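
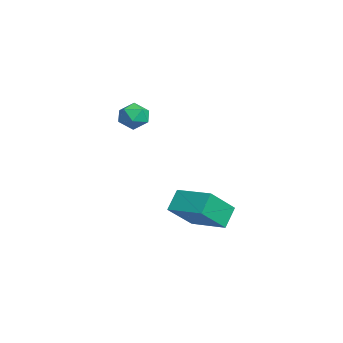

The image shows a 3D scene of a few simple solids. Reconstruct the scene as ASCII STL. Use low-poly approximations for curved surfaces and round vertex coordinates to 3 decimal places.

solid 
facet normal -0.676 0.720 -0.154
outer loop
vertex -3.431 -1.053 2.642
vertex -3.972 -1.418 3.312
vertex -3.332 -0.771 3.529
endloop
endfacet
facet normal -0.018 0.953 -0.301
outer loop
vertex -3.431 -1.053 2.642
vertex -3.332 -0.771 3.529
vertex -2.576 -0.924 3.0
endloop
endfacet
facet normal 0.257 0.532 -0.806
outer loop
vertex -3.431 -1.053 2.642
vertex -2.576 -0.924 3.0
vertex -2.748 -1.665 2.456
endloop
endfacet
facet normal -0.231 0.038 -0.972
outer loop
vertex -3.431 -1.053 2.642
vertex -2.748 -1.665 2.456
vertex -3.611 -1.971 2.649
endloop
endfacet
facet normal -0.808 0.154 -0.569
outer loop
vertex -3.431 -1.053 2.642
vertex -3.611 -1.971 2.649
vertex -3.972 -1.418 3.312
endloop
endfacet
facet normal 0.379 0.880 0.287
outer loop
vertex -2.576 -0.924 3.0
vertex -3.332 -0.771 3.529
vertex -2.589 -1.209 3.891
endloop
endfacet
facet normal -0.686 0.503 0.525
outer loop
vertex -3.332 -0.771 3.529
vertex -3.972 -1.418 3.312
vertex -3.452 -1.515 4.084
endloop
endfacet
facet normal -0.899 -0.413 -0.145
outer loop
vertex -3.972 -1.418 3.312
vertex -3.611 -1.971 2.649
vertex -3.624 -2.256 3.54
endloop
endfacet
facet normal 0.035 -0.601 -0.798
outer loop
vertex -3.611 -1.971 2.649
vertex -2.748 -1.665 2.456
vertex -2.868 -2.409 3.011
endloop
endfacet
facet normal 0.824 0.198 -0.530
outer loop
vertex -2.748 -1.665 2.456
vertex -2.576 -0.924 3.0
vertex -2.228 -1.762 3.228
endloop
endfacet
facet normal 0.231 -0.038 0.972
outer loop
vertex -2.769 -2.127 3.898
vertex -2.589 -1.209 3.891
vertex -3.452 -1.515 4.084
endloop
endfacet
facet normal -0.257 -0.532 0.806
outer loop
vertex -2.769 -2.127 3.898
vertex -3.452 -1.515 4.084
vertex -3.624 -2.256 3.54
endloop
endfacet
facet normal 0.018 -0.953 0.301
outer loop
vertex -2.769 -2.127 3.898
vertex -3.624 -2.256 3.54
vertex -2.868 -2.409 3.011
endloop
endfacet
facet normal 0.676 -0.720 0.154
outer loop
vertex -2.769 -2.127 3.898
vertex -2.868 -2.409 3.011
vertex -2.228 -1.762 3.228
endloop
endfacet
facet normal 0.808 -0.154 0.569
outer loop
vertex -2.769 -2.127 3.898
vertex -2.228 -1.762 3.228
vertex -2.589 -1.209 3.891
endloop
endfacet
facet normal -0.035 0.601 0.798
outer loop
vertex -3.452 -1.515 4.084
vertex -2.589 -1.209 3.891
vertex -3.332 -0.771 3.529
endloop
endfacet
facet normal -0.824 -0.198 0.530
outer loop
vertex -3.624 -2.256 3.54
vertex -3.452 -1.515 4.084
vertex -3.972 -1.418 3.312
endloop
endfacet
facet normal -0.379 -0.880 -0.287
outer loop
vertex -2.868 -2.409 3.011
vertex -3.624 -2.256 3.54
vertex -3.611 -1.971 2.649
endloop
endfacet
facet normal 0.686 -0.503 -0.525
outer loop
vertex -2.228 -1.762 3.228
vertex -2.868 -2.409 3.011
vertex -2.748 -1.665 2.456
endloop
endfacet
facet normal 0.899 0.413 0.145
outer loop
vertex -2.589 -1.209 3.891
vertex -2.228 -1.762 3.228
vertex -2.576 -0.924 3.0
endloop
endfacet
facet normal -0.517 0.434 0.738
outer loop
vertex 2.012 -0.172 -0.0
vertex 3.607 1.205 0.308
vertex 1.129 1.164 -1.404
endloop
endfacet
facet normal -0.748 -0.647 -0.145
outer loop
vertex 1.833 0.575 -2.408
vertex 2.012 -0.172 -0.0
vertex 1.129 1.164 -1.404
endloop
endfacet
facet normal -0.517 0.434 0.738
outer loop
vertex 1.129 1.164 -1.404
vertex 3.607 1.205 0.308
vertex 2.725 2.542 -1.096
endloop
endfacet
facet normal -0.415 0.628 -0.659
outer loop
vertex 2.725 2.542 -1.096
vertex 1.833 0.575 -2.408
vertex 1.129 1.164 -1.404
endloop
endfacet
facet normal 0.415 -0.628 0.659
outer loop
vertex 2.012 -0.172 -0.0
vertex 4.311 0.616 -0.696
vertex 3.607 1.205 0.308
endloop
endfacet
facet normal -0.749 -0.646 -0.145
outer loop
vertex 2.715 -0.762 -1.004
vertex 2.012 -0.172 -0.0
vertex 1.833 0.575 -2.408
endloop
endfacet
facet normal 0.415 -0.627 0.659
outer loop
vertex 2.715 -0.762 -1.004
vertex 4.311 0.616 -0.696
vertex 2.012 -0.172 -0.0
endloop
endfacet
facet normal 0.749 0.647 0.146
outer loop
vertex 3.607 1.205 0.308
vertex 4.311 0.616 -0.696
vertex 2.725 2.542 -1.096
endloop
endfacet
facet normal -0.415 0.628 -0.659
outer loop
vertex 3.428 1.952 -2.1
vertex 1.833 0.575 -2.408
vertex 2.725 2.542 -1.096
endloop
endfacet
facet normal 0.749 0.647 0.144
outer loop
vertex 2.725 2.542 -1.096
vertex 4.311 0.616 -0.696
vertex 3.428 1.952 -2.1
endloop
endfacet
facet normal 0.517 -0.434 -0.738
outer loop
vertex 3.428 1.952 -2.1
vertex 2.715 -0.762 -1.004
vertex 1.833 0.575 -2.408
endloop
endfacet
facet normal 0.517 -0.434 -0.738
outer loop
vertex 4.311 0.616 -0.696
vertex 2.715 -0.762 -1.004
vertex 3.428 1.952 -2.1
endloop
endfacet

endsolid


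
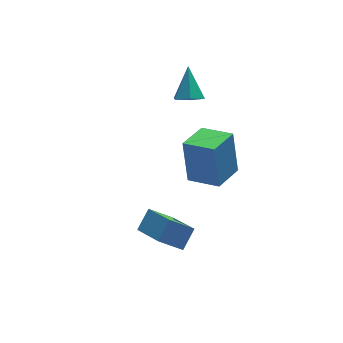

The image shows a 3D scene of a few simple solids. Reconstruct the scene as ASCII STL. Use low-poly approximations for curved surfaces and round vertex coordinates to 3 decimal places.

solid 
facet normal -0.207 -0.597 -0.775
outer loop
vertex 1.938 2.803 1.337
vertex 1.422 3.269 1.116
vertex 2.107 3.343 0.876
endloop
endfacet
facet normal 0.961 -0.072 0.268
outer loop
vertex 1.938 2.803 1.337
vertex 2.107 3.343 0.876
vertex 1.758 4.231 2.364
endloop
endfacet
facet normal -0.207 -0.597 -0.775
outer loop
vertex 2.107 3.343 0.876
vertex 1.422 3.269 1.116
vertex 1.591 3.809 0.655
endloop
endfacet
facet normal 0.705 0.669 -0.234
outer loop
vertex 2.107 3.343 0.876
vertex 1.591 3.809 0.655
vertex 1.758 4.231 2.364
endloop
endfacet
facet normal -0.209 -0.596 -0.775
outer loop
vertex 1.591 3.809 0.655
vertex 1.422 3.269 1.116
vertex 0.906 3.736 0.896
endloop
endfacet
facet normal -0.179 0.959 -0.219
outer loop
vertex 1.591 3.809 0.655
vertex 0.906 3.736 0.896
vertex 1.758 4.231 2.364
endloop
endfacet
facet normal -0.209 -0.596 -0.775
outer loop
vertex 0.906 3.736 0.896
vertex 1.422 3.269 1.116
vertex 0.737 3.196 1.357
endloop
endfacet
facet normal -0.808 0.507 0.298
outer loop
vertex 0.906 3.736 0.896
vertex 0.737 3.196 1.357
vertex 1.758 4.231 2.364
endloop
endfacet
facet normal -0.209 -0.598 -0.774
outer loop
vertex 0.737 3.196 1.357
vertex 1.422 3.269 1.116
vertex 1.253 2.73 1.578
endloop
endfacet
facet normal -0.553 -0.233 0.800
outer loop
vertex 0.737 3.196 1.357
vertex 1.253 2.73 1.578
vertex 1.758 4.231 2.364
endloop
endfacet
facet normal -0.209 -0.598 -0.774
outer loop
vertex 1.253 2.73 1.578
vertex 1.422 3.269 1.116
vertex 1.938 2.803 1.337
endloop
endfacet
facet normal 0.332 -0.523 0.785
outer loop
vertex 1.253 2.73 1.578
vertex 1.938 2.803 1.337
vertex 1.758 4.231 2.364
endloop
endfacet
facet normal -0.635 -0.442 -0.634
outer loop
vertex -0.869 -1.674 -3.841
vertex -1.874 -1.43 -3.005
vertex -1.17 -0.041 -4.679
endloop
endfacet
facet normal 0.756 -0.183 -0.628
outer loop
vertex -0.466 0.45 -3.975
vertex -0.869 -1.674 -3.841
vertex -1.17 -0.041 -4.679
endloop
endfacet
facet normal -0.635 -0.442 -0.634
outer loop
vertex -1.17 -0.041 -4.679
vertex -1.874 -1.43 -3.005
vertex -2.175 0.203 -3.843
endloop
endfacet
facet normal -0.162 0.878 -0.451
outer loop
vertex -2.175 0.203 -3.843
vertex -0.466 0.45 -3.975
vertex -1.17 -0.041 -4.679
endloop
endfacet
facet normal 0.162 -0.878 0.451
outer loop
vertex -0.869 -1.674 -3.841
vertex -1.17 -0.939 -2.301
vertex -1.874 -1.43 -3.005
endloop
endfacet
facet normal 0.756 -0.183 -0.628
outer loop
vertex -0.165 -1.183 -3.137
vertex -0.869 -1.674 -3.841
vertex -0.466 0.45 -3.975
endloop
endfacet
facet normal 0.162 -0.878 0.451
outer loop
vertex -0.165 -1.183 -3.137
vertex -1.17 -0.939 -2.301
vertex -0.869 -1.674 -3.841
endloop
endfacet
facet normal -0.756 0.183 0.628
outer loop
vertex -1.874 -1.43 -3.005
vertex -1.17 -0.939 -2.301
vertex -2.175 0.203 -3.843
endloop
endfacet
facet normal -0.162 0.878 -0.451
outer loop
vertex -1.471 0.694 -3.139
vertex -0.466 0.45 -3.975
vertex -2.175 0.203 -3.843
endloop
endfacet
facet normal -0.756 0.183 0.628
outer loop
vertex -2.175 0.203 -3.843
vertex -1.17 -0.939 -2.301
vertex -1.471 0.694 -3.139
endloop
endfacet
facet normal 0.635 0.442 0.634
outer loop
vertex -1.471 0.694 -3.139
vertex -0.165 -1.183 -3.137
vertex -0.466 0.45 -3.975
endloop
endfacet
facet normal 0.635 0.442 0.634
outer loop
vertex -1.17 -0.939 -2.301
vertex -0.165 -1.183 -3.137
vertex -1.471 0.694 -3.139
endloop
endfacet
facet normal -0.609 0.758 -0.234
outer loop
vertex -0.283 -0.152 1.973
vertex 0.93 0.734 1.684
vertex -0.299 -0.766 0.028
endloop
endfacet
facet normal -0.792 -0.580 0.190
outer loop
vertex 0.61 -1.894 0.376
vertex -0.283 -0.152 1.973
vertex -0.299 -0.766 0.028
endloop
endfacet
facet normal -0.610 0.757 -0.234
outer loop
vertex -0.299 -0.766 0.028
vertex 0.93 0.734 1.684
vertex 0.914 0.121 -0.262
endloop
endfacet
facet normal -0.008 -0.301 -0.954
outer loop
vertex 0.914 0.121 -0.262
vertex 0.61 -1.894 0.376
vertex -0.299 -0.766 0.028
endloop
endfacet
facet normal 0.008 0.300 0.954
outer loop
vertex -0.283 -0.152 1.973
vertex 1.839 -0.394 2.032
vertex 0.93 0.734 1.684
endloop
endfacet
facet normal -0.793 -0.580 0.189
outer loop
vertex 0.626 -1.281 2.322
vertex -0.283 -0.152 1.973
vertex 0.61 -1.894 0.376
endloop
endfacet
facet normal 0.008 0.301 0.954
outer loop
vertex 0.626 -1.281 2.322
vertex 1.839 -0.394 2.032
vertex -0.283 -0.152 1.973
endloop
endfacet
facet normal 0.792 0.580 -0.189
outer loop
vertex 0.93 0.734 1.684
vertex 1.839 -0.394 2.032
vertex 0.914 0.121 -0.262
endloop
endfacet
facet normal -0.007 -0.301 -0.954
outer loop
vertex 1.823 -1.008 0.087
vertex 0.61 -1.894 0.376
vertex 0.914 0.121 -0.262
endloop
endfacet
facet normal 0.793 0.580 -0.189
outer loop
vertex 0.914 0.121 -0.262
vertex 1.839 -0.394 2.032
vertex 1.823 -1.008 0.087
endloop
endfacet
facet normal 0.609 -0.758 0.234
outer loop
vertex 1.823 -1.008 0.087
vertex 0.626 -1.281 2.322
vertex 0.61 -1.894 0.376
endloop
endfacet
facet normal 0.610 -0.757 0.234
outer loop
vertex 1.839 -0.394 2.032
vertex 0.626 -1.281 2.322
vertex 1.823 -1.008 0.087
endloop
endfacet

endsolid


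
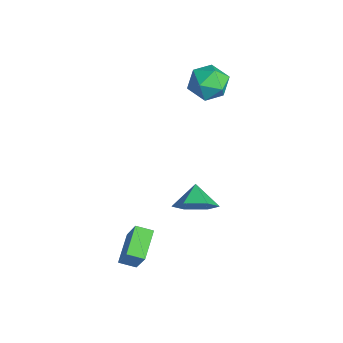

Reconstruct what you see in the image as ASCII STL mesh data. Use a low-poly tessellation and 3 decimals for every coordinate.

solid 
facet normal -0.735 0.543 0.406
outer loop
vertex 3.057 -1.526 -0.874
vertex 3.452 -0.804 -1.124
vertex 2.036 -1.58 -2.651
endloop
endfacet
facet normal -0.460 -0.839 0.290
outer loop
vertex 3.168 -2.416 -3.276
vertex 3.057 -1.526 -0.874
vertex 2.036 -1.58 -2.651
endloop
endfacet
facet normal -0.735 0.542 0.406
outer loop
vertex 2.036 -1.58 -2.651
vertex 3.452 -0.804 -1.124
vertex 2.431 -0.858 -2.9
endloop
endfacet
facet normal -0.498 -0.026 -0.867
outer loop
vertex 2.431 -0.858 -2.9
vertex 3.168 -2.416 -3.276
vertex 2.036 -1.58 -2.651
endloop
endfacet
facet normal 0.499 0.027 0.866
outer loop
vertex 3.057 -1.526 -0.874
vertex 4.584 -1.64 -1.749
vertex 3.452 -0.804 -1.124
endloop
endfacet
facet normal -0.460 -0.839 0.290
outer loop
vertex 4.189 -2.362 -1.5
vertex 3.057 -1.526 -0.874
vertex 3.168 -2.416 -3.276
endloop
endfacet
facet normal 0.498 0.026 0.867
outer loop
vertex 4.189 -2.362 -1.5
vertex 4.584 -1.64 -1.749
vertex 3.057 -1.526 -0.874
endloop
endfacet
facet normal 0.460 0.839 -0.290
outer loop
vertex 3.452 -0.804 -1.124
vertex 4.584 -1.64 -1.749
vertex 2.431 -0.858 -2.9
endloop
endfacet
facet normal -0.499 -0.027 -0.866
outer loop
vertex 3.563 -1.694 -3.526
vertex 3.168 -2.416 -3.276
vertex 2.431 -0.858 -2.9
endloop
endfacet
facet normal 0.460 0.839 -0.290
outer loop
vertex 2.431 -0.858 -2.9
vertex 4.584 -1.64 -1.749
vertex 3.563 -1.694 -3.526
endloop
endfacet
facet normal 0.735 -0.543 -0.406
outer loop
vertex 3.563 -1.694 -3.526
vertex 4.189 -2.362 -1.5
vertex 3.168 -2.416 -3.276
endloop
endfacet
facet normal 0.735 -0.542 -0.406
outer loop
vertex 4.584 -1.64 -1.749
vertex 4.189 -2.362 -1.5
vertex 3.563 -1.694 -3.526
endloop
endfacet
facet normal 0.787 -0.306 -0.536
outer loop
vertex 4.25 1.411 0.909
vertex 3.6 1.111 0.127
vertex 3.993 2.095 0.141
endloop
endfacet
facet normal -0.039 0.740 0.672
outer loop
vertex 4.25 1.411 0.909
vertex 3.993 2.095 0.141
vertex 2.68 1.469 0.753
endloop
endfacet
facet normal 0.787 -0.307 -0.535
outer loop
vertex 3.993 2.095 0.141
vertex 3.6 1.111 0.127
vertex 3.344 1.795 -0.641
endloop
endfacet
facet normal -0.427 0.904 0.008
outer loop
vertex 3.993 2.095 0.141
vertex 3.344 1.795 -0.641
vertex 2.68 1.469 0.753
endloop
endfacet
facet normal 0.787 -0.306 -0.535
outer loop
vertex 3.344 1.795 -0.641
vertex 3.6 1.111 0.127
vertex 2.951 0.811 -0.656
endloop
endfacet
facet normal -0.874 0.354 -0.333
outer loop
vertex 3.344 1.795 -0.641
vertex 2.951 0.811 -0.656
vertex 2.68 1.469 0.753
endloop
endfacet
facet normal 0.787 -0.306 -0.535
outer loop
vertex 2.951 0.811 -0.656
vertex 3.6 1.111 0.127
vertex 3.207 0.126 0.112
endloop
endfacet
facet normal -0.933 -0.361 -0.011
outer loop
vertex 2.951 0.811 -0.656
vertex 3.207 0.126 0.112
vertex 2.68 1.469 0.753
endloop
endfacet
facet normal 0.787 -0.306 -0.536
outer loop
vertex 3.207 0.126 0.112
vertex 3.6 1.111 0.127
vertex 3.857 0.427 0.895
endloop
endfacet
facet normal -0.544 -0.526 0.654
outer loop
vertex 3.207 0.126 0.112
vertex 3.857 0.427 0.895
vertex 2.68 1.469 0.753
endloop
endfacet
facet normal 0.787 -0.306 -0.536
outer loop
vertex 3.857 0.427 0.895
vertex 3.6 1.111 0.127
vertex 4.25 1.411 0.909
endloop
endfacet
facet normal -0.098 0.025 0.995
outer loop
vertex 3.857 0.427 0.895
vertex 4.25 1.411 0.909
vertex 2.68 1.469 0.753
endloop
endfacet
facet normal -0.490 0.869 0.068
outer loop
vertex -2.536 4.585 2.534
vertex -2.739 4.389 3.58
vertex -1.839 4.919 3.293
endloop
endfacet
facet normal 0.027 0.906 -0.423
outer loop
vertex -2.536 4.585 2.534
vertex -1.839 4.919 3.293
vertex -1.47 4.479 2.374
endloop
endfacet
facet normal -0.097 0.400 -0.911
outer loop
vertex -2.536 4.585 2.534
vertex -1.47 4.479 2.374
vertex -2.142 3.678 2.094
endloop
endfacet
facet normal -0.690 0.051 -0.722
outer loop
vertex -2.536 4.585 2.534
vertex -2.142 3.678 2.094
vertex -2.926 3.622 2.839
endloop
endfacet
facet normal -0.933 0.341 -0.117
outer loop
vertex -2.536 4.585 2.534
vertex -2.926 3.622 2.839
vertex -2.739 4.389 3.58
endloop
endfacet
facet normal 0.646 0.756 -0.103
outer loop
vertex -1.47 4.479 2.374
vertex -1.839 4.919 3.293
vertex -1.014 4.218 3.321
endloop
endfacet
facet normal -0.189 0.696 0.692
outer loop
vertex -1.839 4.919 3.293
vertex -2.739 4.389 3.58
vertex -1.798 4.162 4.066
endloop
endfacet
facet normal -0.906 -0.158 0.393
outer loop
vertex -2.739 4.389 3.58
vertex -2.926 3.622 2.839
vertex -2.47 3.361 3.786
endloop
endfacet
facet normal -0.513 -0.627 -0.587
outer loop
vertex -2.926 3.622 2.839
vertex -2.142 3.678 2.094
vertex -2.101 2.921 2.867
endloop
endfacet
facet normal 0.446 -0.062 -0.893
outer loop
vertex -2.142 3.678 2.094
vertex -1.47 4.479 2.374
vertex -1.201 3.451 2.58
endloop
endfacet
facet normal 0.690 -0.051 0.722
outer loop
vertex -1.404 3.255 3.626
vertex -1.014 4.218 3.321
vertex -1.798 4.162 4.066
endloop
endfacet
facet normal 0.097 -0.400 0.911
outer loop
vertex -1.404 3.255 3.626
vertex -1.798 4.162 4.066
vertex -2.47 3.361 3.786
endloop
endfacet
facet normal -0.027 -0.906 0.423
outer loop
vertex -1.404 3.255 3.626
vertex -2.47 3.361 3.786
vertex -2.101 2.921 2.867
endloop
endfacet
facet normal 0.490 -0.869 -0.068
outer loop
vertex -1.404 3.255 3.626
vertex -2.101 2.921 2.867
vertex -1.201 3.451 2.58
endloop
endfacet
facet normal 0.933 -0.341 0.117
outer loop
vertex -1.404 3.255 3.626
vertex -1.201 3.451 2.58
vertex -1.014 4.218 3.321
endloop
endfacet
facet normal 0.513 0.627 0.587
outer loop
vertex -1.798 4.162 4.066
vertex -1.014 4.218 3.321
vertex -1.839 4.919 3.293
endloop
endfacet
facet normal -0.446 0.062 0.893
outer loop
vertex -2.47 3.361 3.786
vertex -1.798 4.162 4.066
vertex -2.739 4.389 3.58
endloop
endfacet
facet normal -0.646 -0.756 0.103
outer loop
vertex -2.101 2.921 2.867
vertex -2.47 3.361 3.786
vertex -2.926 3.622 2.839
endloop
endfacet
facet normal 0.189 -0.696 -0.692
outer loop
vertex -1.201 3.451 2.58
vertex -2.101 2.921 2.867
vertex -2.142 3.678 2.094
endloop
endfacet
facet normal 0.906 0.158 -0.393
outer loop
vertex -1.014 4.218 3.321
vertex -1.201 3.451 2.58
vertex -1.47 4.479 2.374
endloop
endfacet

endsolid


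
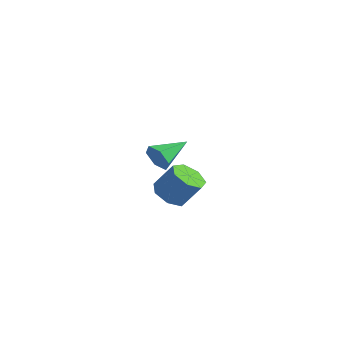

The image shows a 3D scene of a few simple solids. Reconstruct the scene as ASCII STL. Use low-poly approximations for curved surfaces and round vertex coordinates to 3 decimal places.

solid 
facet normal 0.001 -0.955 -0.296
outer loop
vertex -1.711 1.017 -1.483
vertex -2.079 0.793 -0.762
vertex -2.549 0.999 -1.427
endloop
endfacet
facet normal -0.066 0.618 -0.783
outer loop
vertex -1.711 1.017 -1.483
vertex -2.549 0.999 -1.427
vertex -2.081 2.607 -0.198
endloop
endfacet
facet normal 0.002 -0.955 -0.297
outer loop
vertex -2.549 0.999 -1.427
vertex -2.079 0.793 -0.762
vertex -2.917 0.774 -0.706
endloop
endfacet
facet normal -0.840 0.462 -0.285
outer loop
vertex -2.549 0.999 -1.427
vertex -2.917 0.774 -0.706
vertex -2.081 2.607 -0.198
endloop
endfacet
facet normal 0.002 -0.955 -0.296
outer loop
vertex -2.917 0.774 -0.706
vertex -2.079 0.793 -0.762
vertex -2.447 0.569 -0.041
endloop
endfacet
facet normal -0.775 0.186 0.605
outer loop
vertex -2.917 0.774 -0.706
vertex -2.447 0.569 -0.041
vertex -2.081 2.607 -0.198
endloop
endfacet
facet normal 0.001 -0.955 -0.296
outer loop
vertex -2.447 0.569 -0.041
vertex -2.079 0.793 -0.762
vertex -1.609 0.587 -0.096
endloop
endfacet
facet normal 0.064 0.065 0.996
outer loop
vertex -2.447 0.569 -0.041
vertex -1.609 0.587 -0.096
vertex -2.081 2.607 -0.198
endloop
endfacet
facet normal 0.001 -0.955 -0.296
outer loop
vertex -1.609 0.587 -0.096
vertex -2.079 0.793 -0.762
vertex -1.241 0.811 -0.817
endloop
endfacet
facet normal 0.839 0.221 0.497
outer loop
vertex -1.609 0.587 -0.096
vertex -1.241 0.811 -0.817
vertex -2.081 2.607 -0.198
endloop
endfacet
facet normal 0.001 -0.955 -0.296
outer loop
vertex -1.241 0.811 -0.817
vertex -2.079 0.793 -0.762
vertex -1.711 1.017 -1.483
endloop
endfacet
facet normal 0.774 0.497 -0.392
outer loop
vertex -1.241 0.811 -0.817
vertex -1.711 1.017 -1.483
vertex -2.081 2.607 -0.198
endloop
endfacet
facet normal -0.464 -0.343 -0.816
outer loop
vertex 3.841 -3.344 -0.059
vertex 3.209 -2.71 0.034
vertex 3.983 -2.668 -0.424
endloop
endfacet
facet normal 0.867 -0.365 -0.340
outer loop
vertex 3.841 -3.344 -0.059
vertex 3.983 -2.668 -0.424
vertex 4.543 -2.824 1.173
endloop
endfacet
facet normal 0.867 -0.365 -0.340
outer loop
vertex 4.543 -2.824 1.173
vertex 3.983 -2.668 -0.424
vertex 4.684 -2.149 0.808
endloop
endfacet
facet normal 0.465 0.344 0.816
outer loop
vertex 4.543 -2.824 1.173
vertex 4.684 -2.149 0.808
vertex 3.911 -2.19 1.266
endloop
endfacet
facet normal -0.464 -0.344 -0.816
outer loop
vertex 3.983 -2.668 -0.424
vertex 3.209 -2.71 0.034
vertex 3.542 -2.024 -0.445
endloop
endfacet
facet normal 0.682 0.448 -0.577
outer loop
vertex 3.983 -2.668 -0.424
vertex 3.542 -2.024 -0.445
vertex 4.684 -2.149 0.808
endloop
endfacet
facet normal 0.683 0.448 -0.577
outer loop
vertex 4.684 -2.149 0.808
vertex 3.542 -2.024 -0.445
vertex 4.243 -1.504 0.787
endloop
endfacet
facet normal 0.465 0.344 0.816
outer loop
vertex 4.684 -2.149 0.808
vertex 4.243 -1.504 0.787
vertex 3.911 -2.19 1.266
endloop
endfacet
facet normal -0.465 -0.344 -0.816
outer loop
vertex 3.542 -2.024 -0.445
vertex 3.209 -2.71 0.034
vertex 2.85 -1.896 -0.105
endloop
endfacet
facet normal -0.016 0.924 -0.381
outer loop
vertex 3.542 -2.024 -0.445
vertex 2.85 -1.896 -0.105
vertex 4.243 -1.504 0.787
endloop
endfacet
facet normal -0.017 0.925 -0.380
outer loop
vertex 4.243 -1.504 0.787
vertex 2.85 -1.896 -0.105
vertex 3.552 -1.377 1.127
endloop
endfacet
facet normal 0.465 0.345 0.816
outer loop
vertex 4.243 -1.504 0.787
vertex 3.552 -1.377 1.127
vertex 3.911 -2.19 1.266
endloop
endfacet
facet normal -0.465 -0.344 -0.815
outer loop
vertex 2.85 -1.896 -0.105
vertex 3.209 -2.71 0.034
vertex 2.429 -2.381 0.34
endloop
endfacet
facet normal -0.702 0.704 0.103
outer loop
vertex 2.85 -1.896 -0.105
vertex 2.429 -2.381 0.34
vertex 3.552 -1.377 1.127
endloop
endfacet
facet normal -0.702 0.705 0.102
outer loop
vertex 3.552 -1.377 1.127
vertex 2.429 -2.381 0.34
vertex 3.131 -1.861 1.572
endloop
endfacet
facet normal 0.465 0.345 0.815
outer loop
vertex 3.552 -1.377 1.127
vertex 3.131 -1.861 1.572
vertex 3.911 -2.19 1.266
endloop
endfacet
facet normal -0.465 -0.344 -0.816
outer loop
vertex 2.429 -2.381 0.34
vertex 3.209 -2.71 0.034
vertex 2.595 -3.113 0.554
endloop
endfacet
facet normal -0.859 -0.046 0.509
outer loop
vertex 2.429 -2.381 0.34
vertex 2.595 -3.113 0.554
vertex 3.131 -1.861 1.572
endloop
endfacet
facet normal -0.859 -0.046 0.509
outer loop
vertex 3.131 -1.861 1.572
vertex 2.595 -3.113 0.554
vertex 3.297 -2.594 1.786
endloop
endfacet
facet normal 0.465 0.344 0.816
outer loop
vertex 3.131 -1.861 1.572
vertex 3.297 -2.594 1.786
vertex 3.911 -2.19 1.266
endloop
endfacet
facet normal -0.465 -0.345 -0.816
outer loop
vertex 2.595 -3.113 0.554
vertex 3.209 -2.71 0.034
vertex 3.224 -3.542 0.377
endloop
endfacet
facet normal -0.370 -0.762 0.532
outer loop
vertex 2.595 -3.113 0.554
vertex 3.224 -3.542 0.377
vertex 3.297 -2.594 1.786
endloop
endfacet
facet normal -0.369 -0.762 0.532
outer loop
vertex 3.297 -2.594 1.786
vertex 3.224 -3.542 0.377
vertex 3.925 -3.022 1.609
endloop
endfacet
facet normal 0.465 0.344 0.816
outer loop
vertex 3.297 -2.594 1.786
vertex 3.925 -3.022 1.609
vertex 3.911 -2.19 1.266
endloop
endfacet
facet normal -0.466 -0.344 -0.815
outer loop
vertex 3.224 -3.542 0.377
vertex 3.209 -2.71 0.034
vertex 3.841 -3.344 -0.059
endloop
endfacet
facet normal 0.399 -0.904 0.154
outer loop
vertex 3.224 -3.542 0.377
vertex 3.841 -3.344 -0.059
vertex 3.925 -3.022 1.609
endloop
endfacet
facet normal 0.399 -0.904 0.154
outer loop
vertex 3.925 -3.022 1.609
vertex 3.841 -3.344 -0.059
vertex 4.543 -2.824 1.173
endloop
endfacet
facet normal 0.465 0.344 0.816
outer loop
vertex 3.925 -3.022 1.609
vertex 4.543 -2.824 1.173
vertex 3.911 -2.19 1.266
endloop
endfacet

endsolid


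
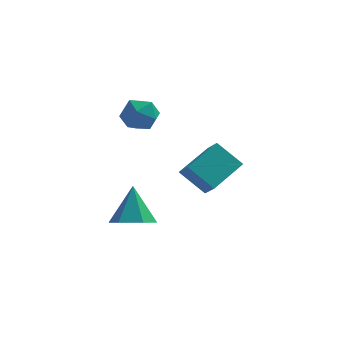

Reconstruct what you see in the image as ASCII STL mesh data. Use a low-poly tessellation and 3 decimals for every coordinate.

solid 
facet normal 0.011 -0.282 0.959
outer loop
vertex -0.24 3.475 2.303
vertex 0.105 2.729 2.08
vertex 0.607 3.391 2.269
endloop
endfacet
facet normal 0.078 0.426 0.902
outer loop
vertex -0.24 3.475 2.303
vertex 0.607 3.391 2.269
vertex 0.236 4.097 1.968
endloop
endfacet
facet normal -0.492 0.674 0.551
outer loop
vertex -0.24 3.475 2.303
vertex 0.236 4.097 1.968
vertex -0.495 3.87 1.593
endloop
endfacet
facet normal -0.911 0.120 0.394
outer loop
vertex -0.24 3.475 2.303
vertex -0.495 3.87 1.593
vertex -0.576 3.025 1.663
endloop
endfacet
facet normal -0.600 -0.471 0.646
outer loop
vertex -0.24 3.475 2.303
vertex -0.576 3.025 1.663
vertex 0.105 2.729 2.08
endloop
endfacet
facet normal 0.657 0.560 0.505
outer loop
vertex 0.236 4.097 1.968
vertex 0.607 3.391 2.269
vertex 0.876 3.735 1.537
endloop
endfacet
facet normal 0.547 -0.586 0.598
outer loop
vertex 0.607 3.391 2.269
vertex 0.105 2.729 2.08
vertex 0.795 2.89 1.607
endloop
endfacet
facet normal -0.443 -0.892 0.091
outer loop
vertex 0.105 2.729 2.08
vertex -0.576 3.025 1.663
vertex 0.064 2.663 1.232
endloop
endfacet
facet normal -0.946 0.064 -0.317
outer loop
vertex -0.576 3.025 1.663
vertex -0.495 3.87 1.593
vertex -0.307 3.369 0.931
endloop
endfacet
facet normal -0.267 0.962 -0.062
outer loop
vertex -0.495 3.87 1.593
vertex 0.236 4.097 1.968
vertex 0.195 4.031 1.12
endloop
endfacet
facet normal 0.911 -0.120 -0.394
outer loop
vertex 0.54 3.285 0.897
vertex 0.876 3.735 1.537
vertex 0.795 2.89 1.607
endloop
endfacet
facet normal 0.492 -0.674 -0.551
outer loop
vertex 0.54 3.285 0.897
vertex 0.795 2.89 1.607
vertex 0.064 2.663 1.232
endloop
endfacet
facet normal -0.078 -0.426 -0.902
outer loop
vertex 0.54 3.285 0.897
vertex 0.064 2.663 1.232
vertex -0.307 3.369 0.931
endloop
endfacet
facet normal -0.011 0.282 -0.959
outer loop
vertex 0.54 3.285 0.897
vertex -0.307 3.369 0.931
vertex 0.195 4.031 1.12
endloop
endfacet
facet normal 0.600 0.471 -0.646
outer loop
vertex 0.54 3.285 0.897
vertex 0.195 4.031 1.12
vertex 0.876 3.735 1.537
endloop
endfacet
facet normal 0.946 -0.064 0.317
outer loop
vertex 0.795 2.89 1.607
vertex 0.876 3.735 1.537
vertex 0.607 3.391 2.269
endloop
endfacet
facet normal 0.267 -0.962 0.062
outer loop
vertex 0.064 2.663 1.232
vertex 0.795 2.89 1.607
vertex 0.105 2.729 2.08
endloop
endfacet
facet normal -0.657 -0.560 -0.505
outer loop
vertex -0.307 3.369 0.931
vertex 0.064 2.663 1.232
vertex -0.576 3.025 1.663
endloop
endfacet
facet normal -0.547 0.586 -0.598
outer loop
vertex 0.195 4.031 1.12
vertex -0.307 3.369 0.931
vertex -0.495 3.87 1.593
endloop
endfacet
facet normal 0.443 0.892 -0.091
outer loop
vertex 0.876 3.735 1.537
vertex 0.195 4.031 1.12
vertex 0.236 4.097 1.968
endloop
endfacet
facet normal -0.583 -0.716 -0.384
outer loop
vertex 2.022 2.18 -0.508
vertex 1.656 2.807 -1.122
vertex 3.024 1.86 -1.432
endloop
endfacet
facet normal 0.384 -0.660 0.645
outer loop
vertex 4.044 3.113 -0.758
vertex 2.022 2.18 -0.508
vertex 3.024 1.86 -1.432
endloop
endfacet
facet normal -0.583 -0.716 -0.385
outer loop
vertex 3.024 1.86 -1.432
vertex 1.656 2.807 -1.122
vertex 2.659 2.487 -2.045
endloop
endfacet
facet normal 0.716 -0.228 -0.660
outer loop
vertex 2.659 2.487 -2.045
vertex 4.044 3.113 -0.758
vertex 3.024 1.86 -1.432
endloop
endfacet
facet normal -0.716 0.228 0.660
outer loop
vertex 2.022 2.18 -0.508
vertex 2.676 4.06 -0.448
vertex 1.656 2.807 -1.122
endloop
endfacet
facet normal 0.384 -0.659 0.646
outer loop
vertex 3.041 3.433 0.165
vertex 2.022 2.18 -0.508
vertex 4.044 3.113 -0.758
endloop
endfacet
facet normal -0.716 0.228 0.660
outer loop
vertex 3.041 3.433 0.165
vertex 2.676 4.06 -0.448
vertex 2.022 2.18 -0.508
endloop
endfacet
facet normal -0.384 0.660 -0.646
outer loop
vertex 1.656 2.807 -1.122
vertex 2.676 4.06 -0.448
vertex 2.659 2.487 -2.045
endloop
endfacet
facet normal 0.716 -0.228 -0.660
outer loop
vertex 3.678 3.74 -1.372
vertex 4.044 3.113 -0.758
vertex 2.659 2.487 -2.045
endloop
endfacet
facet normal -0.385 0.660 -0.646
outer loop
vertex 2.659 2.487 -2.045
vertex 2.676 4.06 -0.448
vertex 3.678 3.74 -1.372
endloop
endfacet
facet normal 0.582 0.716 0.384
outer loop
vertex 3.678 3.74 -1.372
vertex 3.041 3.433 0.165
vertex 4.044 3.113 -0.758
endloop
endfacet
facet normal 0.583 0.716 0.385
outer loop
vertex 2.676 4.06 -0.448
vertex 3.041 3.433 0.165
vertex 3.678 3.74 -1.372
endloop
endfacet
facet normal 0.038 -0.508 -0.860
outer loop
vertex 0.883 2.147 -3.507
vertex -0.026 2.141 -3.544
vertex 0.44 2.823 -3.926
endloop
endfacet
facet normal 0.778 0.608 0.158
outer loop
vertex 0.883 2.147 -3.507
vertex 0.44 2.823 -3.926
vertex -0.094 3.019 -2.056
endloop
endfacet
facet normal 0.039 -0.508 -0.860
outer loop
vertex 0.44 2.823 -3.926
vertex -0.026 2.141 -3.544
vertex -0.469 2.816 -3.963
endloop
endfacet
facet normal -0.003 0.994 -0.105
outer loop
vertex 0.44 2.823 -3.926
vertex -0.469 2.816 -3.963
vertex -0.094 3.019 -2.056
endloop
endfacet
facet normal 0.040 -0.508 -0.860
outer loop
vertex -0.469 2.816 -3.963
vertex -0.026 2.141 -3.544
vertex -0.936 2.134 -3.582
endloop
endfacet
facet normal -0.797 0.597 0.093
outer loop
vertex -0.469 2.816 -3.963
vertex -0.936 2.134 -3.582
vertex -0.094 3.019 -2.056
endloop
endfacet
facet normal 0.040 -0.508 -0.860
outer loop
vertex -0.936 2.134 -3.582
vertex -0.026 2.141 -3.544
vertex -0.493 1.459 -3.163
endloop
endfacet
facet normal -0.810 -0.187 0.555
outer loop
vertex -0.936 2.134 -3.582
vertex -0.493 1.459 -3.163
vertex -0.094 3.019 -2.056
endloop
endfacet
facet normal 0.038 -0.507 -0.861
outer loop
vertex -0.493 1.459 -3.163
vertex -0.026 2.141 -3.544
vertex 0.417 1.465 -3.126
endloop
endfacet
facet normal -0.030 -0.573 0.819
outer loop
vertex -0.493 1.459 -3.163
vertex 0.417 1.465 -3.126
vertex -0.094 3.019 -2.056
endloop
endfacet
facet normal 0.038 -0.507 -0.861
outer loop
vertex 0.417 1.465 -3.126
vertex -0.026 2.141 -3.544
vertex 0.883 2.147 -3.507
endloop
endfacet
facet normal 0.764 -0.176 0.620
outer loop
vertex 0.417 1.465 -3.126
vertex 0.883 2.147 -3.507
vertex -0.094 3.019 -2.056
endloop
endfacet

endsolid


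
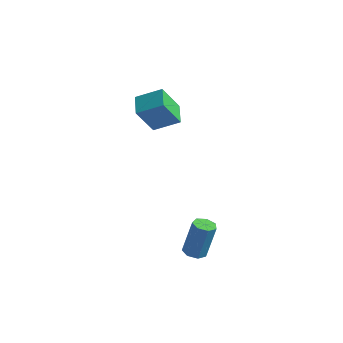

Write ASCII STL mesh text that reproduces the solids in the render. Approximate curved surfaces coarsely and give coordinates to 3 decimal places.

solid 
facet normal -0.262 -0.438 0.860
outer loop
vertex -1.494 1.225 4.895
vertex -2.121 2.159 5.179
vertex -2.613 0.664 4.268
endloop
endfacet
facet normal 0.541 -0.805 -0.245
outer loop
vertex -2.159 1.421 2.781
vertex -1.494 1.225 4.895
vertex -2.613 0.664 4.268
endloop
endfacet
facet normal -0.262 -0.438 0.860
outer loop
vertex -2.613 0.664 4.268
vertex -2.121 2.159 5.179
vertex -3.24 1.597 4.552
endloop
endfacet
facet normal -0.799 -0.401 -0.448
outer loop
vertex -3.24 1.597 4.552
vertex -2.159 1.421 2.781
vertex -2.613 0.664 4.268
endloop
endfacet
facet normal 0.799 0.400 0.448
outer loop
vertex -1.494 1.225 4.895
vertex -1.667 2.916 3.692
vertex -2.121 2.159 5.179
endloop
endfacet
facet normal 0.541 -0.804 -0.245
outer loop
vertex -1.04 1.983 3.408
vertex -1.494 1.225 4.895
vertex -2.159 1.421 2.781
endloop
endfacet
facet normal 0.799 0.401 0.448
outer loop
vertex -1.04 1.983 3.408
vertex -1.667 2.916 3.692
vertex -1.494 1.225 4.895
endloop
endfacet
facet normal -0.541 0.805 0.244
outer loop
vertex -2.121 2.159 5.179
vertex -1.667 2.916 3.692
vertex -3.24 1.597 4.552
endloop
endfacet
facet normal -0.799 -0.400 -0.448
outer loop
vertex -2.786 2.355 3.065
vertex -2.159 1.421 2.781
vertex -3.24 1.597 4.552
endloop
endfacet
facet normal -0.541 0.805 0.245
outer loop
vertex -3.24 1.597 4.552
vertex -1.667 2.916 3.692
vertex -2.786 2.355 3.065
endloop
endfacet
facet normal 0.262 0.438 -0.860
outer loop
vertex -2.786 2.355 3.065
vertex -1.04 1.983 3.408
vertex -2.159 1.421 2.781
endloop
endfacet
facet normal 0.262 0.438 -0.860
outer loop
vertex -1.667 2.916 3.692
vertex -1.04 1.983 3.408
vertex -2.786 2.355 3.065
endloop
endfacet
facet normal -0.153 -0.228 -0.962
outer loop
vertex 3.744 -3.912 0.33
vertex 3.207 -3.97 0.429
vertex 3.481 -3.517 0.278
endloop
endfacet
facet normal 0.820 0.513 -0.252
outer loop
vertex 3.744 -3.912 0.33
vertex 3.481 -3.517 0.278
vertex 4.011 -3.513 2.012
endloop
endfacet
facet normal 0.820 0.514 -0.252
outer loop
vertex 4.011 -3.513 2.012
vertex 3.481 -3.517 0.278
vertex 3.748 -3.118 1.961
endloop
endfacet
facet normal 0.153 0.226 0.962
outer loop
vertex 4.011 -3.513 2.012
vertex 3.748 -3.118 1.961
vertex 3.473 -3.57 2.111
endloop
endfacet
facet normal -0.153 -0.228 -0.962
outer loop
vertex 3.481 -3.517 0.278
vertex 3.207 -3.97 0.429
vertex 3.011 -3.463 0.34
endloop
endfacet
facet normal 0.079 0.967 -0.242
outer loop
vertex 3.481 -3.517 0.278
vertex 3.011 -3.463 0.34
vertex 3.748 -3.118 1.961
endloop
endfacet
facet normal 0.080 0.967 -0.242
outer loop
vertex 3.748 -3.118 1.961
vertex 3.011 -3.463 0.34
vertex 3.278 -3.064 2.022
endloop
endfacet
facet normal 0.151 0.227 0.962
outer loop
vertex 3.748 -3.118 1.961
vertex 3.278 -3.064 2.022
vertex 3.473 -3.57 2.111
endloop
endfacet
facet normal -0.151 -0.227 -0.962
outer loop
vertex 3.011 -3.463 0.34
vertex 3.207 -3.97 0.429
vertex 2.688 -3.791 0.468
endloop
endfacet
facet normal -0.721 0.691 -0.049
outer loop
vertex 3.011 -3.463 0.34
vertex 2.688 -3.791 0.468
vertex 3.278 -3.064 2.022
endloop
endfacet
facet normal -0.721 0.691 -0.049
outer loop
vertex 3.278 -3.064 2.022
vertex 2.688 -3.791 0.468
vertex 2.955 -3.392 2.151
endloop
endfacet
facet normal 0.153 0.228 0.962
outer loop
vertex 3.278 -3.064 2.022
vertex 2.955 -3.392 2.151
vertex 3.473 -3.57 2.111
endloop
endfacet
facet normal -0.151 -0.228 -0.962
outer loop
vertex 2.688 -3.791 0.468
vertex 3.207 -3.97 0.429
vertex 2.756 -4.253 0.567
endloop
endfacet
facet normal -0.978 -0.105 0.180
outer loop
vertex 2.688 -3.791 0.468
vertex 2.756 -4.253 0.567
vertex 2.955 -3.392 2.151
endloop
endfacet
facet normal -0.978 -0.105 0.180
outer loop
vertex 2.955 -3.392 2.151
vertex 2.756 -4.253 0.567
vertex 3.023 -3.854 2.25
endloop
endfacet
facet normal 0.153 0.229 0.961
outer loop
vertex 2.955 -3.392 2.151
vertex 3.023 -3.854 2.25
vertex 3.473 -3.57 2.111
endloop
endfacet
facet normal -0.151 -0.228 -0.962
outer loop
vertex 2.756 -4.253 0.567
vertex 3.207 -3.97 0.429
vertex 3.163 -4.501 0.562
endloop
endfacet
facet normal -0.498 -0.823 0.274
outer loop
vertex 2.756 -4.253 0.567
vertex 3.163 -4.501 0.562
vertex 3.023 -3.854 2.25
endloop
endfacet
facet normal -0.497 -0.823 0.274
outer loop
vertex 3.023 -3.854 2.25
vertex 3.163 -4.501 0.562
vertex 3.43 -4.102 2.244
endloop
endfacet
facet normal 0.153 0.228 0.962
outer loop
vertex 3.023 -3.854 2.25
vertex 3.43 -4.102 2.244
vertex 3.473 -3.57 2.111
endloop
endfacet
facet normal -0.153 -0.228 -0.961
outer loop
vertex 3.163 -4.501 0.562
vertex 3.207 -3.97 0.429
vertex 3.603 -4.35 0.456
endloop
endfacet
facet normal 0.355 -0.921 0.162
outer loop
vertex 3.163 -4.501 0.562
vertex 3.603 -4.35 0.456
vertex 3.43 -4.102 2.244
endloop
endfacet
facet normal 0.355 -0.921 0.162
outer loop
vertex 3.43 -4.102 2.244
vertex 3.603 -4.35 0.456
vertex 3.87 -3.951 2.139
endloop
endfacet
facet normal 0.151 0.228 0.962
outer loop
vertex 3.43 -4.102 2.244
vertex 3.87 -3.951 2.139
vertex 3.473 -3.57 2.111
endloop
endfacet
facet normal -0.153 -0.227 -0.962
outer loop
vertex 3.603 -4.35 0.456
vertex 3.207 -3.97 0.429
vertex 3.744 -3.912 0.33
endloop
endfacet
facet normal 0.943 -0.325 -0.073
outer loop
vertex 3.603 -4.35 0.456
vertex 3.744 -3.912 0.33
vertex 3.87 -3.951 2.139
endloop
endfacet
facet normal 0.943 -0.325 -0.073
outer loop
vertex 3.87 -3.951 2.139
vertex 3.744 -3.912 0.33
vertex 4.011 -3.513 2.012
endloop
endfacet
facet normal 0.153 0.230 0.961
outer loop
vertex 3.87 -3.951 2.139
vertex 4.011 -3.513 2.012
vertex 3.473 -3.57 2.111
endloop
endfacet

endsolid


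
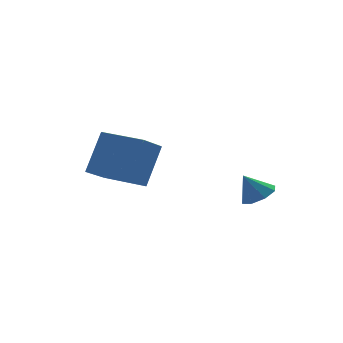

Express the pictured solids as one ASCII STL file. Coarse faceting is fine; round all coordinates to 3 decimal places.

solid 
facet normal 0.459 -0.217 -0.861
outer loop
vertex 2.867 -0.393 -1.411
vertex 2.343 -0.859 -1.573
vertex 2.455 -0.158 -1.69
endloop
endfacet
facet normal 0.171 0.863 0.475
outer loop
vertex 2.867 -0.393 -1.411
vertex 2.455 -0.158 -1.69
vertex 1.837 -0.621 -0.627
endloop
endfacet
facet normal 0.461 -0.217 -0.860
outer loop
vertex 2.455 -0.158 -1.69
vertex 2.343 -0.859 -1.573
vertex 1.977 -0.333 -1.902
endloop
endfacet
facet normal -0.401 0.902 0.160
outer loop
vertex 2.455 -0.158 -1.69
vertex 1.977 -0.333 -1.902
vertex 1.837 -0.621 -0.627
endloop
endfacet
facet normal 0.461 -0.217 -0.860
outer loop
vertex 1.977 -0.333 -1.902
vertex 2.343 -0.859 -1.573
vertex 1.714 -0.817 -1.921
endloop
endfacet
facet normal -0.879 0.477 0.011
outer loop
vertex 1.977 -0.333 -1.902
vertex 1.714 -0.817 -1.921
vertex 1.837 -0.621 -0.627
endloop
endfacet
facet normal 0.461 -0.218 -0.860
outer loop
vertex 1.714 -0.817 -1.921
vertex 2.343 -0.859 -1.573
vertex 1.819 -1.325 -1.736
endloop
endfacet
facet normal -0.980 -0.160 0.117
outer loop
vertex 1.714 -0.817 -1.921
vertex 1.819 -1.325 -1.736
vertex 1.837 -0.621 -0.627
endloop
endfacet
facet normal 0.461 -0.217 -0.861
outer loop
vertex 1.819 -1.325 -1.736
vertex 2.343 -0.859 -1.573
vertex 2.231 -1.561 -1.456
endloop
endfacet
facet normal -0.648 -0.638 0.416
outer loop
vertex 1.819 -1.325 -1.736
vertex 2.231 -1.561 -1.456
vertex 1.837 -0.621 -0.627
endloop
endfacet
facet normal 0.460 -0.217 -0.861
outer loop
vertex 2.231 -1.561 -1.456
vertex 2.343 -0.859 -1.573
vertex 2.709 -1.385 -1.245
endloop
endfacet
facet normal -0.074 -0.677 0.732
outer loop
vertex 2.231 -1.561 -1.456
vertex 2.709 -1.385 -1.245
vertex 1.837 -0.621 -0.627
endloop
endfacet
facet normal 0.460 -0.217 -0.861
outer loop
vertex 2.709 -1.385 -1.245
vertex 2.343 -0.859 -1.573
vertex 2.973 -0.902 -1.226
endloop
endfacet
facet normal 0.401 -0.254 0.880
outer loop
vertex 2.709 -1.385 -1.245
vertex 2.973 -0.902 -1.226
vertex 1.837 -0.621 -0.627
endloop
endfacet
facet normal 0.460 -0.217 -0.861
outer loop
vertex 2.973 -0.902 -1.226
vertex 2.343 -0.859 -1.573
vertex 2.867 -0.393 -1.411
endloop
endfacet
facet normal 0.503 0.386 0.773
outer loop
vertex 2.973 -0.902 -1.226
vertex 2.867 -0.393 -1.411
vertex 1.837 -0.621 -0.627
endloop
endfacet
facet normal -0.440 -0.269 -0.857
outer loop
vertex -1.571 1.716 -1.151
vertex -2.576 3.281 -1.127
vertex -0.567 2.371 -1.872
endloop
endfacet
facet normal 0.540 -0.842 -0.013
outer loop
vertex 0.296 2.899 -0.193
vertex -1.571 1.716 -1.151
vertex -0.567 2.371 -1.872
endloop
endfacet
facet normal -0.440 -0.269 -0.857
outer loop
vertex -0.567 2.371 -1.872
vertex -2.576 3.281 -1.127
vertex -1.571 3.937 -1.849
endloop
endfacet
facet normal 0.718 0.468 -0.516
outer loop
vertex -1.571 3.937 -1.849
vertex 0.296 2.899 -0.193
vertex -0.567 2.371 -1.872
endloop
endfacet
facet normal -0.717 -0.468 0.516
outer loop
vertex -1.571 1.716 -1.151
vertex -1.713 3.809 0.552
vertex -2.576 3.281 -1.127
endloop
endfacet
facet normal 0.540 -0.842 -0.013
outer loop
vertex -0.709 2.243 0.529
vertex -1.571 1.716 -1.151
vertex 0.296 2.899 -0.193
endloop
endfacet
facet normal -0.718 -0.468 0.515
outer loop
vertex -0.709 2.243 0.529
vertex -1.713 3.809 0.552
vertex -1.571 1.716 -1.151
endloop
endfacet
facet normal -0.540 0.842 0.013
outer loop
vertex -2.576 3.281 -1.127
vertex -1.713 3.809 0.552
vertex -1.571 3.937 -1.849
endloop
endfacet
facet normal 0.718 0.469 -0.515
outer loop
vertex -0.709 4.464 -0.169
vertex 0.296 2.899 -0.193
vertex -1.571 3.937 -1.849
endloop
endfacet
facet normal -0.540 0.842 0.013
outer loop
vertex -1.571 3.937 -1.849
vertex -1.713 3.809 0.552
vertex -0.709 4.464 -0.169
endloop
endfacet
facet normal 0.440 0.269 0.857
outer loop
vertex -0.709 4.464 -0.169
vertex -0.709 2.243 0.529
vertex 0.296 2.899 -0.193
endloop
endfacet
facet normal 0.440 0.269 0.857
outer loop
vertex -1.713 3.809 0.552
vertex -0.709 2.243 0.529
vertex -0.709 4.464 -0.169
endloop
endfacet

endsolid


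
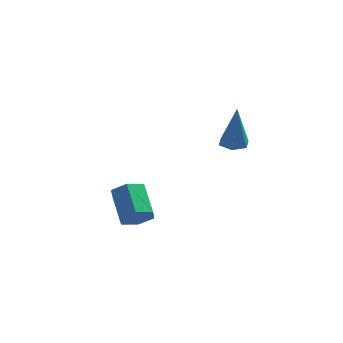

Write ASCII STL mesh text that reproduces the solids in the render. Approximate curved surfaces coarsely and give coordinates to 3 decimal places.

solid 
facet normal -0.094 0.138 -0.986
outer loop
vertex 2.513 -2.614 1.887
vertex 2.076 -2.948 1.882
vertex 2.009 -2.408 1.964
endloop
endfacet
facet normal 0.400 0.850 0.342
outer loop
vertex 2.513 -2.614 1.887
vertex 2.009 -2.408 1.964
vertex 2.244 -3.192 3.638
endloop
endfacet
facet normal -0.094 0.138 -0.986
outer loop
vertex 2.009 -2.408 1.964
vertex 2.076 -2.948 1.882
vertex 1.572 -2.742 1.959
endloop
endfacet
facet normal -0.555 0.720 0.415
outer loop
vertex 2.009 -2.408 1.964
vertex 1.572 -2.742 1.959
vertex 2.244 -3.192 3.638
endloop
endfacet
facet normal -0.095 0.136 -0.986
outer loop
vertex 1.572 -2.742 1.959
vertex 2.076 -2.948 1.882
vertex 1.639 -3.282 1.878
endloop
endfacet
facet normal -0.930 -0.165 0.328
outer loop
vertex 1.572 -2.742 1.959
vertex 1.639 -3.282 1.878
vertex 2.244 -3.192 3.638
endloop
endfacet
facet normal -0.095 0.136 -0.986
outer loop
vertex 1.639 -3.282 1.878
vertex 2.076 -2.948 1.882
vertex 2.143 -3.488 1.801
endloop
endfacet
facet normal -0.351 -0.921 0.168
outer loop
vertex 1.639 -3.282 1.878
vertex 2.143 -3.488 1.801
vertex 2.244 -3.192 3.638
endloop
endfacet
facet normal -0.095 0.136 -0.986
outer loop
vertex 2.143 -3.488 1.801
vertex 2.076 -2.948 1.882
vertex 2.58 -3.154 1.805
endloop
endfacet
facet normal 0.604 -0.791 0.094
outer loop
vertex 2.143 -3.488 1.801
vertex 2.58 -3.154 1.805
vertex 2.244 -3.192 3.638
endloop
endfacet
facet normal -0.094 0.138 -0.986
outer loop
vertex 2.58 -3.154 1.805
vertex 2.076 -2.948 1.882
vertex 2.513 -2.614 1.887
endloop
endfacet
facet normal 0.979 0.094 0.181
outer loop
vertex 2.58 -3.154 1.805
vertex 2.513 -2.614 1.887
vertex 2.244 -3.192 3.638
endloop
endfacet
facet normal 0.438 -0.669 -0.601
outer loop
vertex -0.436 -4.211 -1.228
vertex -1.003 -4.248 -1.6
vertex -0.523 -3.793 -1.757
endloop
endfacet
facet normal 0.890 0.417 0.184
outer loop
vertex -0.436 -4.211 -1.228
vertex -0.523 -3.793 -1.757
vertex -1.049 -3.274 -0.387
endloop
endfacet
facet normal 0.889 0.419 0.183
outer loop
vertex -1.049 -3.274 -0.387
vertex -0.523 -3.793 -1.757
vertex -1.137 -2.857 -0.916
endloop
endfacet
facet normal -0.439 0.669 0.600
outer loop
vertex -1.049 -3.274 -0.387
vertex -1.137 -2.857 -0.916
vertex -1.617 -3.312 -0.76
endloop
endfacet
facet normal 0.438 -0.669 -0.600
outer loop
vertex -0.523 -3.793 -1.757
vertex -1.003 -4.248 -1.6
vertex -1.091 -3.83 -2.13
endloop
endfacet
facet normal 0.334 0.742 -0.582
outer loop
vertex -0.523 -3.793 -1.757
vertex -1.091 -3.83 -2.13
vertex -1.137 -2.857 -0.916
endloop
endfacet
facet normal 0.334 0.742 -0.582
outer loop
vertex -1.137 -2.857 -0.916
vertex -1.091 -3.83 -2.13
vertex -1.704 -2.894 -1.289
endloop
endfacet
facet normal -0.439 0.669 0.600
outer loop
vertex -1.137 -2.857 -0.916
vertex -1.704 -2.894 -1.289
vertex -1.617 -3.312 -0.76
endloop
endfacet
facet normal 0.439 -0.669 -0.600
outer loop
vertex -1.091 -3.83 -2.13
vertex -1.003 -4.248 -1.6
vertex -1.571 -4.286 -1.973
endloop
endfacet
facet normal -0.557 0.323 -0.765
outer loop
vertex -1.091 -3.83 -2.13
vertex -1.571 -4.286 -1.973
vertex -1.704 -2.894 -1.289
endloop
endfacet
facet normal -0.557 0.323 -0.765
outer loop
vertex -1.704 -2.894 -1.289
vertex -1.571 -4.286 -1.973
vertex -2.184 -3.349 -1.132
endloop
endfacet
facet normal -0.438 0.669 0.601
outer loop
vertex -1.704 -2.894 -1.289
vertex -2.184 -3.349 -1.132
vertex -1.617 -3.312 -0.76
endloop
endfacet
facet normal 0.439 -0.669 -0.600
outer loop
vertex -1.571 -4.286 -1.973
vertex -1.003 -4.248 -1.6
vertex -1.483 -4.703 -1.444
endloop
endfacet
facet normal -0.890 -0.419 -0.182
outer loop
vertex -1.571 -4.286 -1.973
vertex -1.483 -4.703 -1.444
vertex -2.184 -3.349 -1.132
endloop
endfacet
facet normal -0.890 -0.418 -0.184
outer loop
vertex -2.184 -3.349 -1.132
vertex -1.483 -4.703 -1.444
vertex -2.097 -3.767 -0.603
endloop
endfacet
facet normal -0.438 0.669 0.601
outer loop
vertex -2.184 -3.349 -1.132
vertex -2.097 -3.767 -0.603
vertex -1.617 -3.312 -0.76
endloop
endfacet
facet normal 0.439 -0.669 -0.600
outer loop
vertex -1.483 -4.703 -1.444
vertex -1.003 -4.248 -1.6
vertex -0.916 -4.666 -1.071
endloop
endfacet
facet normal -0.334 -0.742 0.582
outer loop
vertex -1.483 -4.703 -1.444
vertex -0.916 -4.666 -1.071
vertex -2.097 -3.767 -0.603
endloop
endfacet
facet normal -0.334 -0.742 0.582
outer loop
vertex -2.097 -3.767 -0.603
vertex -0.916 -4.666 -1.071
vertex -1.529 -3.73 -0.23
endloop
endfacet
facet normal -0.438 0.669 0.600
outer loop
vertex -2.097 -3.767 -0.603
vertex -1.529 -3.73 -0.23
vertex -1.617 -3.312 -0.76
endloop
endfacet
facet normal 0.438 -0.669 -0.601
outer loop
vertex -0.916 -4.666 -1.071
vertex -1.003 -4.248 -1.6
vertex -0.436 -4.211 -1.228
endloop
endfacet
facet normal 0.557 -0.323 0.765
outer loop
vertex -0.916 -4.666 -1.071
vertex -0.436 -4.211 -1.228
vertex -1.529 -3.73 -0.23
endloop
endfacet
facet normal 0.557 -0.323 0.765
outer loop
vertex -1.529 -3.73 -0.23
vertex -0.436 -4.211 -1.228
vertex -1.049 -3.274 -0.387
endloop
endfacet
facet normal -0.439 0.669 0.600
outer loop
vertex -1.529 -3.73 -0.23
vertex -1.049 -3.274 -0.387
vertex -1.617 -3.312 -0.76
endloop
endfacet

endsolid


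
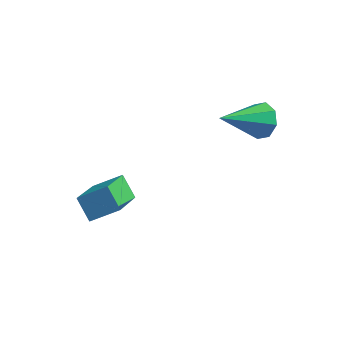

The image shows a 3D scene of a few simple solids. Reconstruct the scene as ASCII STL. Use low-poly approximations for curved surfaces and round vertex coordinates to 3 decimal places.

solid 
facet normal 0.514 0.704 -0.491
outer loop
vertex 0.661 0.598 2.078
vertex 0.229 0.492 1.474
vertex 0.197 0.936 2.077
endloop
endfacet
facet normal 0.098 0.138 0.986
outer loop
vertex 0.661 0.598 2.078
vertex 0.197 0.936 2.077
vertex -0.769 -0.872 2.426
endloop
endfacet
facet normal 0.516 0.703 -0.490
outer loop
vertex 0.197 0.936 2.077
vertex 0.229 0.492 1.474
vertex -0.247 1.015 1.723
endloop
endfacet
facet normal -0.519 0.421 0.744
outer loop
vertex 0.197 0.936 2.077
vertex -0.247 1.015 1.723
vertex -0.769 -0.872 2.426
endloop
endfacet
facet normal 0.515 0.703 -0.491
outer loop
vertex -0.247 1.015 1.723
vertex 0.229 0.492 1.474
vertex -0.413 0.787 1.222
endloop
endfacet
facet normal -0.933 0.319 0.164
outer loop
vertex -0.247 1.015 1.723
vertex -0.413 0.787 1.222
vertex -0.769 -0.872 2.426
endloop
endfacet
facet normal 0.515 0.702 -0.491
outer loop
vertex -0.413 0.787 1.222
vertex 0.229 0.492 1.474
vertex -0.202 0.386 0.87
endloop
endfacet
facet normal -0.902 -0.109 -0.417
outer loop
vertex -0.413 0.787 1.222
vertex -0.202 0.386 0.87
vertex -0.769 -0.872 2.426
endloop
endfacet
facet normal 0.515 0.703 -0.491
outer loop
vertex -0.202 0.386 0.87
vertex 0.229 0.492 1.474
vertex 0.262 0.047 0.871
endloop
endfacet
facet normal -0.445 -0.610 -0.656
outer loop
vertex -0.202 0.386 0.87
vertex 0.262 0.047 0.871
vertex -0.769 -0.872 2.426
endloop
endfacet
facet normal 0.515 0.703 -0.491
outer loop
vertex 0.262 0.047 0.871
vertex 0.229 0.492 1.474
vertex 0.706 -0.031 1.225
endloop
endfacet
facet normal 0.173 -0.894 -0.414
outer loop
vertex 0.262 0.047 0.871
vertex 0.706 -0.031 1.225
vertex -0.769 -0.872 2.426
endloop
endfacet
facet normal 0.515 0.703 -0.491
outer loop
vertex 0.706 -0.031 1.225
vertex 0.229 0.492 1.474
vertex 0.872 0.197 1.726
endloop
endfacet
facet normal 0.587 -0.792 0.166
outer loop
vertex 0.706 -0.031 1.225
vertex 0.872 0.197 1.726
vertex -0.769 -0.872 2.426
endloop
endfacet
facet normal 0.515 0.702 -0.492
outer loop
vertex 0.872 0.197 1.726
vertex 0.229 0.492 1.474
vertex 0.661 0.598 2.078
endloop
endfacet
facet normal 0.556 -0.364 0.748
outer loop
vertex 0.872 0.197 1.726
vertex 0.661 0.598 2.078
vertex -0.769 -0.872 2.426
endloop
endfacet
facet normal -0.615 0.353 0.705
outer loop
vertex -4.446 -4.226 -0.315
vertex -3.545 -3.737 0.227
vertex -4.73 -2.43 -1.463
endloop
endfacet
facet normal -0.777 -0.422 -0.467
outer loop
vertex -4.115 -2.783 -2.167
vertex -4.446 -4.226 -0.315
vertex -4.73 -2.43 -1.463
endloop
endfacet
facet normal -0.615 0.353 0.705
outer loop
vertex -4.73 -2.43 -1.463
vertex -3.545 -3.737 0.227
vertex -3.829 -1.941 -0.921
endloop
endfacet
facet normal -0.132 0.835 -0.534
outer loop
vertex -3.829 -1.941 -0.921
vertex -4.115 -2.783 -2.167
vertex -4.73 -2.43 -1.463
endloop
endfacet
facet normal 0.132 -0.835 0.534
outer loop
vertex -4.446 -4.226 -0.315
vertex -2.93 -4.09 -0.477
vertex -3.545 -3.737 0.227
endloop
endfacet
facet normal -0.777 -0.422 -0.467
outer loop
vertex -3.831 -4.579 -1.019
vertex -4.446 -4.226 -0.315
vertex -4.115 -2.783 -2.167
endloop
endfacet
facet normal 0.132 -0.835 0.534
outer loop
vertex -3.831 -4.579 -1.019
vertex -2.93 -4.09 -0.477
vertex -4.446 -4.226 -0.315
endloop
endfacet
facet normal 0.777 0.422 0.467
outer loop
vertex -3.545 -3.737 0.227
vertex -2.93 -4.09 -0.477
vertex -3.829 -1.941 -0.921
endloop
endfacet
facet normal -0.132 0.835 -0.534
outer loop
vertex -3.214 -2.294 -1.625
vertex -4.115 -2.783 -2.167
vertex -3.829 -1.941 -0.921
endloop
endfacet
facet normal 0.777 0.422 0.467
outer loop
vertex -3.829 -1.941 -0.921
vertex -2.93 -4.09 -0.477
vertex -3.214 -2.294 -1.625
endloop
endfacet
facet normal 0.615 -0.353 -0.705
outer loop
vertex -3.214 -2.294 -1.625
vertex -3.831 -4.579 -1.019
vertex -4.115 -2.783 -2.167
endloop
endfacet
facet normal 0.615 -0.353 -0.705
outer loop
vertex -2.93 -4.09 -0.477
vertex -3.831 -4.579 -1.019
vertex -3.214 -2.294 -1.625
endloop
endfacet

endsolid


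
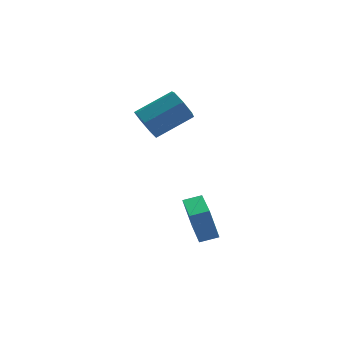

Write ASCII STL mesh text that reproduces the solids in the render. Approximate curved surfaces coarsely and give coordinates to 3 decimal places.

solid 
facet normal -0.875 -0.196 -0.443
outer loop
vertex 1.046 3.707 2.116
vertex 0.772 3.34 2.82
vertex 0.708 4.145 2.59
endloop
endfacet
facet normal 0.139 0.775 -0.617
outer loop
vertex 1.046 3.707 2.116
vertex 0.708 4.145 2.59
vertex 2.743 4.087 2.976
endloop
endfacet
facet normal 0.139 0.775 -0.617
outer loop
vertex 2.743 4.087 2.976
vertex 0.708 4.145 2.59
vertex 2.405 4.525 3.45
endloop
endfacet
facet normal 0.875 0.195 0.443
outer loop
vertex 2.743 4.087 2.976
vertex 2.405 4.525 3.45
vertex 2.468 3.72 3.68
endloop
endfacet
facet normal -0.874 -0.196 -0.444
outer loop
vertex 0.708 4.145 2.59
vertex 0.772 3.34 2.82
vertex 0.417 3.977 3.237
endloop
endfacet
facet normal -0.276 0.953 0.123
outer loop
vertex 0.708 4.145 2.59
vertex 0.417 3.977 3.237
vertex 2.405 4.525 3.45
endloop
endfacet
facet normal -0.276 0.953 0.122
outer loop
vertex 2.405 4.525 3.45
vertex 0.417 3.977 3.237
vertex 2.114 4.358 4.097
endloop
endfacet
facet normal 0.875 0.195 0.444
outer loop
vertex 2.405 4.525 3.45
vertex 2.114 4.358 4.097
vertex 2.468 3.72 3.68
endloop
endfacet
facet normal -0.874 -0.197 -0.443
outer loop
vertex 0.417 3.977 3.237
vertex 0.772 3.34 2.82
vertex 0.394 3.33 3.57
endloop
endfacet
facet normal -0.484 0.414 0.771
outer loop
vertex 0.417 3.977 3.237
vertex 0.394 3.33 3.57
vertex 2.114 4.358 4.097
endloop
endfacet
facet normal -0.484 0.414 0.771
outer loop
vertex 2.114 4.358 4.097
vertex 0.394 3.33 3.57
vertex 2.091 3.71 4.43
endloop
endfacet
facet normal 0.875 0.196 0.442
outer loop
vertex 2.114 4.358 4.097
vertex 2.091 3.71 4.43
vertex 2.468 3.72 3.68
endloop
endfacet
facet normal -0.875 -0.196 -0.443
outer loop
vertex 0.394 3.33 3.57
vertex 0.772 3.34 2.82
vertex 0.655 2.689 3.339
endloop
endfacet
facet normal -0.327 -0.436 0.839
outer loop
vertex 0.394 3.33 3.57
vertex 0.655 2.689 3.339
vertex 2.091 3.71 4.43
endloop
endfacet
facet normal -0.327 -0.437 0.838
outer loop
vertex 2.091 3.71 4.43
vertex 0.655 2.689 3.339
vertex 2.351 3.07 4.198
endloop
endfacet
facet normal 0.875 0.195 0.443
outer loop
vertex 2.091 3.71 4.43
vertex 2.351 3.07 4.198
vertex 2.468 3.72 3.68
endloop
endfacet
facet normal -0.875 -0.195 -0.443
outer loop
vertex 0.655 2.689 3.339
vertex 0.772 3.34 2.82
vertex 1.003 2.539 2.717
endloop
endfacet
facet normal 0.077 -0.959 0.274
outer loop
vertex 0.655 2.689 3.339
vertex 1.003 2.539 2.717
vertex 2.351 3.07 4.198
endloop
endfacet
facet normal 0.075 -0.958 0.275
outer loop
vertex 2.351 3.07 4.198
vertex 1.003 2.539 2.717
vertex 2.7 2.919 3.576
endloop
endfacet
facet normal 0.875 0.196 0.443
outer loop
vertex 2.351 3.07 4.198
vertex 2.7 2.919 3.576
vertex 2.468 3.72 3.68
endloop
endfacet
facet normal -0.875 -0.195 -0.443
outer loop
vertex 1.003 2.539 2.717
vertex 0.772 3.34 2.82
vertex 1.178 2.992 2.172
endloop
endfacet
facet normal 0.421 -0.759 -0.496
outer loop
vertex 1.003 2.539 2.717
vertex 1.178 2.992 2.172
vertex 2.7 2.919 3.576
endloop
endfacet
facet normal 0.421 -0.759 -0.496
outer loop
vertex 2.7 2.919 3.576
vertex 1.178 2.992 2.172
vertex 2.875 3.372 3.032
endloop
endfacet
facet normal 0.874 0.196 0.444
outer loop
vertex 2.7 2.919 3.576
vertex 2.875 3.372 3.032
vertex 2.468 3.72 3.68
endloop
endfacet
facet normal -0.875 -0.196 -0.443
outer loop
vertex 1.178 2.992 2.172
vertex 0.772 3.34 2.82
vertex 1.046 3.707 2.116
endloop
endfacet
facet normal 0.450 0.013 -0.893
outer loop
vertex 1.178 2.992 2.172
vertex 1.046 3.707 2.116
vertex 2.875 3.372 3.032
endloop
endfacet
facet normal 0.450 0.013 -0.893
outer loop
vertex 2.875 3.372 3.032
vertex 1.046 3.707 2.116
vertex 2.743 4.087 2.976
endloop
endfacet
facet normal 0.874 0.196 0.444
outer loop
vertex 2.875 3.372 3.032
vertex 2.743 4.087 2.976
vertex 2.468 3.72 3.68
endloop
endfacet
facet normal -0.972 -0.000 -0.233
outer loop
vertex 1.977 -0.193 -0.681
vertex 2.095 1.907 -1.174
vertex 2.319 -0.547 -2.108
endloop
endfacet
facet normal -0.054 -0.972 0.228
outer loop
vertex 3.165 -0.547 -1.906
vertex 1.977 -0.193 -0.681
vertex 2.319 -0.547 -2.108
endloop
endfacet
facet normal -0.973 -0.000 -0.233
outer loop
vertex 2.319 -0.547 -2.108
vertex 2.095 1.907 -1.174
vertex 2.437 1.553 -2.602
endloop
endfacet
facet normal 0.226 -0.235 -0.945
outer loop
vertex 2.437 1.553 -2.602
vertex 3.165 -0.547 -1.906
vertex 2.319 -0.547 -2.108
endloop
endfacet
facet normal -0.226 0.235 0.946
outer loop
vertex 1.977 -0.193 -0.681
vertex 2.941 1.907 -0.972
vertex 2.095 1.907 -1.174
endloop
endfacet
facet normal -0.055 -0.972 0.228
outer loop
vertex 2.823 -0.193 -0.478
vertex 1.977 -0.193 -0.681
vertex 3.165 -0.547 -1.906
endloop
endfacet
facet normal -0.227 0.235 0.945
outer loop
vertex 2.823 -0.193 -0.478
vertex 2.941 1.907 -0.972
vertex 1.977 -0.193 -0.681
endloop
endfacet
facet normal 0.054 0.972 -0.228
outer loop
vertex 2.095 1.907 -1.174
vertex 2.941 1.907 -0.972
vertex 2.437 1.553 -2.602
endloop
endfacet
facet normal 0.227 -0.235 -0.945
outer loop
vertex 3.283 1.553 -2.399
vertex 3.165 -0.547 -1.906
vertex 2.437 1.553 -2.602
endloop
endfacet
facet normal 0.055 0.972 -0.228
outer loop
vertex 2.437 1.553 -2.602
vertex 2.941 1.907 -0.972
vertex 3.283 1.553 -2.399
endloop
endfacet
facet normal 0.973 0.000 0.233
outer loop
vertex 3.283 1.553 -2.399
vertex 2.823 -0.193 -0.478
vertex 3.165 -0.547 -1.906
endloop
endfacet
facet normal 0.972 0.000 0.233
outer loop
vertex 2.941 1.907 -0.972
vertex 2.823 -0.193 -0.478
vertex 3.283 1.553 -2.399
endloop
endfacet

endsolid


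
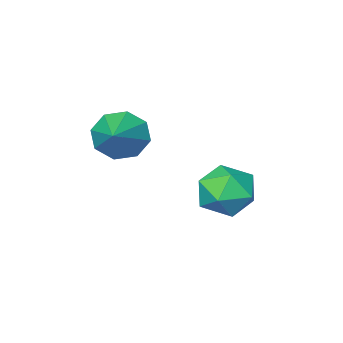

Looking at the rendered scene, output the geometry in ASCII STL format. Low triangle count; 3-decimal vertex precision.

solid 
facet normal -0.999 -0.027 -0.044
outer loop
vertex -3.003 -1.586 -4.254
vertex -2.997 -2.366 -3.913
vertex -3.038 -1.681 -3.409
endloop
endfacet
facet normal -0.766 0.641 0.040
outer loop
vertex -3.003 -1.586 -4.254
vertex -3.038 -1.681 -3.409
vertex -2.548 -1.074 -3.749
endloop
endfacet
facet normal -0.334 0.795 -0.506
outer loop
vertex -3.003 -1.586 -4.254
vertex -2.548 -1.074 -3.749
vertex -2.203 -1.384 -4.464
endloop
endfacet
facet normal -0.299 0.221 -0.928
outer loop
vertex -3.003 -1.586 -4.254
vertex -2.203 -1.384 -4.464
vertex -2.48 -2.183 -4.565
endloop
endfacet
facet normal -0.710 -0.287 -0.643
outer loop
vertex -3.003 -1.586 -4.254
vertex -2.48 -2.183 -4.565
vertex -2.997 -2.366 -3.913
endloop
endfacet
facet normal -0.382 0.667 0.640
outer loop
vertex -2.548 -1.074 -3.749
vertex -3.038 -1.681 -3.409
vertex -2.26 -1.537 -3.095
endloop
endfacet
facet normal -0.757 -0.416 0.503
outer loop
vertex -3.038 -1.681 -3.409
vertex -2.997 -2.366 -3.913
vertex -2.537 -2.336 -3.196
endloop
endfacet
facet normal -0.290 -0.837 -0.465
outer loop
vertex -2.997 -2.366 -3.913
vertex -2.48 -2.183 -4.565
vertex -2.192 -2.646 -3.911
endloop
endfacet
facet normal 0.376 -0.013 -0.926
outer loop
vertex -2.48 -2.183 -4.565
vertex -2.203 -1.384 -4.464
vertex -1.702 -2.039 -4.251
endloop
endfacet
facet normal 0.319 0.916 -0.243
outer loop
vertex -2.203 -1.384 -4.464
vertex -2.548 -1.074 -3.749
vertex -1.743 -1.354 -3.747
endloop
endfacet
facet normal 0.299 -0.221 0.928
outer loop
vertex -1.737 -2.134 -3.406
vertex -2.26 -1.537 -3.095
vertex -2.537 -2.336 -3.196
endloop
endfacet
facet normal 0.334 -0.795 0.506
outer loop
vertex -1.737 -2.134 -3.406
vertex -2.537 -2.336 -3.196
vertex -2.192 -2.646 -3.911
endloop
endfacet
facet normal 0.766 -0.641 -0.040
outer loop
vertex -1.737 -2.134 -3.406
vertex -2.192 -2.646 -3.911
vertex -1.702 -2.039 -4.251
endloop
endfacet
facet normal 0.999 0.027 0.044
outer loop
vertex -1.737 -2.134 -3.406
vertex -1.702 -2.039 -4.251
vertex -1.743 -1.354 -3.747
endloop
endfacet
facet normal 0.710 0.287 0.643
outer loop
vertex -1.737 -2.134 -3.406
vertex -1.743 -1.354 -3.747
vertex -2.26 -1.537 -3.095
endloop
endfacet
facet normal -0.376 0.013 0.926
outer loop
vertex -2.537 -2.336 -3.196
vertex -2.26 -1.537 -3.095
vertex -3.038 -1.681 -3.409
endloop
endfacet
facet normal -0.319 -0.916 0.243
outer loop
vertex -2.192 -2.646 -3.911
vertex -2.537 -2.336 -3.196
vertex -2.997 -2.366 -3.913
endloop
endfacet
facet normal 0.382 -0.667 -0.640
outer loop
vertex -1.702 -2.039 -4.251
vertex -2.192 -2.646 -3.911
vertex -2.48 -2.183 -4.565
endloop
endfacet
facet normal 0.757 0.416 -0.503
outer loop
vertex -1.743 -1.354 -3.747
vertex -1.702 -2.039 -4.251
vertex -2.203 -1.384 -4.464
endloop
endfacet
facet normal 0.290 0.837 0.465
outer loop
vertex -2.26 -1.537 -3.095
vertex -1.743 -1.354 -3.747
vertex -2.548 -1.074 -3.749
endloop
endfacet
facet normal -0.604 -0.667 -0.436
outer loop
vertex 0.753 -2.859 -1.86
vertex 0.189 -2.6 -1.475
vertex 0.486 -2.445 -2.123
endloop
endfacet
facet normal 0.847 0.248 -0.470
outer loop
vertex 0.753 -2.859 -1.86
vertex 0.486 -2.445 -2.123
vertex 0.951 -1.76 -0.925
endloop
endfacet
facet normal -0.604 -0.667 -0.436
outer loop
vertex 0.486 -2.445 -2.123
vertex 0.189 -2.6 -1.475
vertex 0.045 -2.122 -2.007
endloop
endfacet
facet normal 0.385 0.729 -0.566
outer loop
vertex 0.486 -2.445 -2.123
vertex 0.045 -2.122 -2.007
vertex 0.951 -1.76 -0.925
endloop
endfacet
facet normal -0.605 -0.667 -0.435
outer loop
vertex 0.045 -2.122 -2.007
vertex 0.189 -2.6 -1.475
vertex -0.311 -2.079 -1.578
endloop
endfacet
facet normal -0.136 0.968 -0.210
outer loop
vertex 0.045 -2.122 -2.007
vertex -0.311 -2.079 -1.578
vertex 0.951 -1.76 -0.925
endloop
endfacet
facet normal -0.605 -0.666 -0.436
outer loop
vertex -0.311 -2.079 -1.578
vertex 0.189 -2.6 -1.475
vertex -0.374 -2.342 -1.089
endloop
endfacet
facet normal -0.410 0.824 0.390
outer loop
vertex -0.311 -2.079 -1.578
vertex -0.374 -2.342 -1.089
vertex 0.951 -1.76 -0.925
endloop
endfacet
facet normal -0.604 -0.667 -0.436
outer loop
vertex -0.374 -2.342 -1.089
vertex 0.189 -2.6 -1.475
vertex -0.107 -2.756 -0.826
endloop
endfacet
facet normal -0.277 0.382 0.882
outer loop
vertex -0.374 -2.342 -1.089
vertex -0.107 -2.756 -0.826
vertex 0.951 -1.76 -0.925
endloop
endfacet
facet normal -0.604 -0.668 -0.436
outer loop
vertex -0.107 -2.756 -0.826
vertex 0.189 -2.6 -1.475
vertex 0.334 -3.079 -0.942
endloop
endfacet
facet normal 0.185 -0.099 0.978
outer loop
vertex -0.107 -2.756 -0.826
vertex 0.334 -3.079 -0.942
vertex 0.951 -1.76 -0.925
endloop
endfacet
facet normal -0.604 -0.668 -0.436
outer loop
vertex 0.334 -3.079 -0.942
vertex 0.189 -2.6 -1.475
vertex 0.69 -3.121 -1.371
endloop
endfacet
facet normal 0.707 -0.339 0.620
outer loop
vertex 0.334 -3.079 -0.942
vertex 0.69 -3.121 -1.371
vertex 0.951 -1.76 -0.925
endloop
endfacet
facet normal -0.604 -0.668 -0.435
outer loop
vertex 0.69 -3.121 -1.371
vertex 0.189 -2.6 -1.475
vertex 0.753 -2.859 -1.86
endloop
endfacet
facet normal 0.981 -0.195 0.022
outer loop
vertex 0.69 -3.121 -1.371
vertex 0.753 -2.859 -1.86
vertex 0.951 -1.76 -0.925
endloop
endfacet

endsolid


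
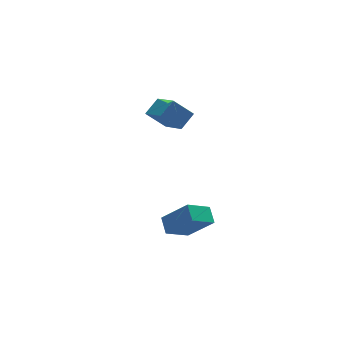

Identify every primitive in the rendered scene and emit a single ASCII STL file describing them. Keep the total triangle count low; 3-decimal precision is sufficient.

solid 
facet normal -0.841 -0.214 0.497
outer loop
vertex -4.102 -2.245 -3.012
vertex -4.017 -1.316 -2.468
vertex -5.205 -1.292 -4.467
endloop
endfacet
facet normal -0.078 -0.860 -0.504
outer loop
vertex -3.843 -0.944 -5.272
vertex -4.102 -2.245 -3.012
vertex -5.205 -1.292 -4.467
endloop
endfacet
facet normal -0.841 -0.214 0.497
outer loop
vertex -5.205 -1.292 -4.467
vertex -4.017 -1.316 -2.468
vertex -5.12 -0.363 -3.923
endloop
endfacet
facet normal -0.536 0.463 -0.706
outer loop
vertex -5.12 -0.363 -3.923
vertex -3.843 -0.944 -5.272
vertex -5.205 -1.292 -4.467
endloop
endfacet
facet normal 0.536 -0.463 0.706
outer loop
vertex -4.102 -2.245 -3.012
vertex -2.655 -0.968 -3.273
vertex -4.017 -1.316 -2.468
endloop
endfacet
facet normal -0.078 -0.860 -0.504
outer loop
vertex -2.74 -1.897 -3.817
vertex -4.102 -2.245 -3.012
vertex -3.843 -0.944 -5.272
endloop
endfacet
facet normal 0.536 -0.463 0.706
outer loop
vertex -2.74 -1.897 -3.817
vertex -2.655 -0.968 -3.273
vertex -4.102 -2.245 -3.012
endloop
endfacet
facet normal 0.078 0.860 0.504
outer loop
vertex -4.017 -1.316 -2.468
vertex -2.655 -0.968 -3.273
vertex -5.12 -0.363 -3.923
endloop
endfacet
facet normal -0.536 0.463 -0.706
outer loop
vertex -3.758 -0.015 -4.728
vertex -3.843 -0.944 -5.272
vertex -5.12 -0.363 -3.923
endloop
endfacet
facet normal 0.078 0.860 0.504
outer loop
vertex -5.12 -0.363 -3.923
vertex -2.655 -0.968 -3.273
vertex -3.758 -0.015 -4.728
endloop
endfacet
facet normal 0.841 0.214 -0.497
outer loop
vertex -3.758 -0.015 -4.728
vertex -2.74 -1.897 -3.817
vertex -3.843 -0.944 -5.272
endloop
endfacet
facet normal 0.841 0.214 -0.497
outer loop
vertex -2.655 -0.968 -3.273
vertex -2.74 -1.897 -3.817
vertex -3.758 -0.015 -4.728
endloop
endfacet
facet normal -0.722 -0.391 -0.571
outer loop
vertex -3.529 0.944 1.82
vertex -4.531 1.324 2.826
vertex -3.768 2.711 0.914
endloop
endfacet
facet normal 0.682 -0.259 -0.684
outer loop
vertex -2.909 3.176 1.594
vertex -3.529 0.944 1.82
vertex -3.768 2.711 0.914
endloop
endfacet
facet normal -0.722 -0.391 -0.571
outer loop
vertex -3.768 2.711 0.914
vertex -4.531 1.324 2.826
vertex -4.77 3.091 1.92
endloop
endfacet
facet normal -0.120 0.883 -0.453
outer loop
vertex -4.77 3.091 1.92
vertex -2.909 3.176 1.594
vertex -3.768 2.711 0.914
endloop
endfacet
facet normal 0.120 -0.883 0.453
outer loop
vertex -3.529 0.944 1.82
vertex -3.672 1.789 3.506
vertex -4.531 1.324 2.826
endloop
endfacet
facet normal 0.682 -0.259 -0.684
outer loop
vertex -2.67 1.409 2.5
vertex -3.529 0.944 1.82
vertex -2.909 3.176 1.594
endloop
endfacet
facet normal 0.120 -0.883 0.453
outer loop
vertex -2.67 1.409 2.5
vertex -3.672 1.789 3.506
vertex -3.529 0.944 1.82
endloop
endfacet
facet normal -0.682 0.259 0.684
outer loop
vertex -4.531 1.324 2.826
vertex -3.672 1.789 3.506
vertex -4.77 3.091 1.92
endloop
endfacet
facet normal -0.120 0.883 -0.453
outer loop
vertex -3.911 3.556 2.6
vertex -2.909 3.176 1.594
vertex -4.77 3.091 1.92
endloop
endfacet
facet normal -0.682 0.259 0.684
outer loop
vertex -4.77 3.091 1.92
vertex -3.672 1.789 3.506
vertex -3.911 3.556 2.6
endloop
endfacet
facet normal 0.722 0.391 0.571
outer loop
vertex -3.911 3.556 2.6
vertex -2.67 1.409 2.5
vertex -2.909 3.176 1.594
endloop
endfacet
facet normal 0.722 0.391 0.571
outer loop
vertex -3.672 1.789 3.506
vertex -2.67 1.409 2.5
vertex -3.911 3.556 2.6
endloop
endfacet

endsolid


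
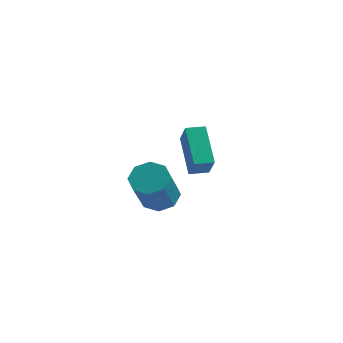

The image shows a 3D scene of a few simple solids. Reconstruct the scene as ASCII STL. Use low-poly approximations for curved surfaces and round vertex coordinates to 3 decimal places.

solid 
facet normal -0.796 -0.605 0.017
outer loop
vertex 0.201 0.414 -0.89
vertex -0.706 1.641 0.292
vertex -0.294 1.037 -1.918
endloop
endfacet
facet normal 0.471 -0.636 -0.612
outer loop
vertex 0.366 1.539 -1.932
vertex 0.201 0.414 -0.89
vertex -0.294 1.037 -1.918
endloop
endfacet
facet normal -0.796 -0.605 0.017
outer loop
vertex -0.294 1.037 -1.918
vertex -0.706 1.641 0.292
vertex -1.202 2.264 -0.736
endloop
endfacet
facet normal -0.381 0.479 -0.790
outer loop
vertex -1.202 2.264 -0.736
vertex 0.366 1.539 -1.932
vertex -0.294 1.037 -1.918
endloop
endfacet
facet normal 0.381 -0.479 0.790
outer loop
vertex 0.201 0.414 -0.89
vertex -0.046 2.143 0.278
vertex -0.706 1.641 0.292
endloop
endfacet
facet normal 0.470 -0.636 -0.612
outer loop
vertex 0.862 0.916 -0.904
vertex 0.201 0.414 -0.89
vertex 0.366 1.539 -1.932
endloop
endfacet
facet normal 0.381 -0.480 0.790
outer loop
vertex 0.862 0.916 -0.904
vertex -0.046 2.143 0.278
vertex 0.201 0.414 -0.89
endloop
endfacet
facet normal -0.470 0.636 0.612
outer loop
vertex -0.706 1.641 0.292
vertex -0.046 2.143 0.278
vertex -1.202 2.264 -0.736
endloop
endfacet
facet normal -0.381 0.480 -0.790
outer loop
vertex -0.541 2.766 -0.75
vertex 0.366 1.539 -1.932
vertex -1.202 2.264 -0.736
endloop
endfacet
facet normal -0.470 0.636 0.612
outer loop
vertex -1.202 2.264 -0.736
vertex -0.046 2.143 0.278
vertex -0.541 2.766 -0.75
endloop
endfacet
facet normal 0.796 0.605 -0.017
outer loop
vertex -0.541 2.766 -0.75
vertex 0.862 0.916 -0.904
vertex 0.366 1.539 -1.932
endloop
endfacet
facet normal 0.796 0.605 -0.017
outer loop
vertex -0.046 2.143 0.278
vertex 0.862 0.916 -0.904
vertex -0.541 2.766 -0.75
endloop
endfacet
facet normal -0.072 0.593 -0.802
outer loop
vertex 0.534 -1.589 -1.401
vertex -0.244 -1.824 -1.505
vertex 0.129 -1.221 -1.093
endloop
endfacet
facet normal 0.761 0.553 0.340
outer loop
vertex 0.534 -1.589 -1.401
vertex 0.129 -1.221 -1.093
vertex 0.683 -2.821 0.269
endloop
endfacet
facet normal 0.760 0.553 0.340
outer loop
vertex 0.683 -2.821 0.269
vertex 0.129 -1.221 -1.093
vertex 0.278 -2.453 0.576
endloop
endfacet
facet normal 0.071 -0.592 0.803
outer loop
vertex 0.683 -2.821 0.269
vertex 0.278 -2.453 0.576
vertex -0.096 -3.056 0.165
endloop
endfacet
facet normal -0.072 0.593 -0.802
outer loop
vertex 0.129 -1.221 -1.093
vertex -0.244 -1.824 -1.505
vertex -0.495 -1.207 -1.027
endloop
endfacet
facet normal 0.080 0.805 0.587
outer loop
vertex 0.129 -1.221 -1.093
vertex -0.495 -1.207 -1.027
vertex 0.278 -2.453 0.576
endloop
endfacet
facet normal 0.082 0.806 0.587
outer loop
vertex 0.278 -2.453 0.576
vertex -0.495 -1.207 -1.027
vertex -0.346 -2.438 0.643
endloop
endfacet
facet normal 0.072 -0.592 0.803
outer loop
vertex 0.278 -2.453 0.576
vertex -0.346 -2.438 0.643
vertex -0.096 -3.056 0.165
endloop
endfacet
facet normal -0.072 0.592 -0.803
outer loop
vertex -0.495 -1.207 -1.027
vertex -0.244 -1.824 -1.505
vertex -0.972 -1.554 -1.24
endloop
endfacet
facet normal -0.645 0.586 0.490
outer loop
vertex -0.495 -1.207 -1.027
vertex -0.972 -1.554 -1.24
vertex -0.346 -2.438 0.643
endloop
endfacet
facet normal -0.646 0.586 0.490
outer loop
vertex -0.346 -2.438 0.643
vertex -0.972 -1.554 -1.24
vertex -0.823 -2.785 0.429
endloop
endfacet
facet normal 0.071 -0.592 0.803
outer loop
vertex -0.346 -2.438 0.643
vertex -0.823 -2.785 0.429
vertex -0.096 -3.056 0.165
endloop
endfacet
facet normal -0.072 0.593 -0.802
outer loop
vertex -0.972 -1.554 -1.24
vertex -0.244 -1.824 -1.505
vertex -1.023 -2.059 -1.609
endloop
endfacet
facet normal -0.994 0.023 0.106
outer loop
vertex -0.972 -1.554 -1.24
vertex -1.023 -2.059 -1.609
vertex -0.823 -2.785 0.429
endloop
endfacet
facet normal -0.994 0.023 0.106
outer loop
vertex -0.823 -2.785 0.429
vertex -1.023 -2.059 -1.609
vertex -0.874 -3.291 0.061
endloop
endfacet
facet normal 0.071 -0.591 0.803
outer loop
vertex -0.823 -2.785 0.429
vertex -0.874 -3.291 0.061
vertex -0.096 -3.056 0.165
endloop
endfacet
facet normal -0.071 0.592 -0.803
outer loop
vertex -1.023 -2.059 -1.609
vertex -0.244 -1.824 -1.505
vertex -0.618 -2.427 -1.916
endloop
endfacet
facet normal -0.760 -0.553 -0.340
outer loop
vertex -1.023 -2.059 -1.609
vertex -0.618 -2.427 -1.916
vertex -0.874 -3.291 0.061
endloop
endfacet
facet normal -0.761 -0.553 -0.340
outer loop
vertex -0.874 -3.291 0.061
vertex -0.618 -2.427 -1.916
vertex -0.469 -3.659 -0.247
endloop
endfacet
facet normal 0.072 -0.593 0.802
outer loop
vertex -0.874 -3.291 0.061
vertex -0.469 -3.659 -0.247
vertex -0.096 -3.056 0.165
endloop
endfacet
facet normal -0.072 0.592 -0.803
outer loop
vertex -0.618 -2.427 -1.916
vertex -0.244 -1.824 -1.505
vertex 0.006 -2.442 -1.983
endloop
endfacet
facet normal -0.082 -0.805 -0.587
outer loop
vertex -0.618 -2.427 -1.916
vertex 0.006 -2.442 -1.983
vertex -0.469 -3.659 -0.247
endloop
endfacet
facet normal -0.080 -0.806 -0.587
outer loop
vertex -0.469 -3.659 -0.247
vertex 0.006 -2.442 -1.983
vertex 0.155 -3.673 -0.313
endloop
endfacet
facet normal 0.072 -0.593 0.802
outer loop
vertex -0.469 -3.659 -0.247
vertex 0.155 -3.673 -0.313
vertex -0.096 -3.056 0.165
endloop
endfacet
facet normal -0.071 0.592 -0.803
outer loop
vertex 0.006 -2.442 -1.983
vertex -0.244 -1.824 -1.505
vertex 0.483 -2.095 -1.769
endloop
endfacet
facet normal 0.646 -0.586 -0.490
outer loop
vertex 0.006 -2.442 -1.983
vertex 0.483 -2.095 -1.769
vertex 0.155 -3.673 -0.313
endloop
endfacet
facet normal 0.645 -0.586 -0.490
outer loop
vertex 0.155 -3.673 -0.313
vertex 0.483 -2.095 -1.769
vertex 0.632 -3.326 -0.1
endloop
endfacet
facet normal 0.072 -0.592 0.803
outer loop
vertex 0.155 -3.673 -0.313
vertex 0.632 -3.326 -0.1
vertex -0.096 -3.056 0.165
endloop
endfacet
facet normal -0.071 0.591 -0.803
outer loop
vertex 0.483 -2.095 -1.769
vertex -0.244 -1.824 -1.505
vertex 0.534 -1.589 -1.401
endloop
endfacet
facet normal 0.994 -0.023 -0.106
outer loop
vertex 0.483 -2.095 -1.769
vertex 0.534 -1.589 -1.401
vertex 0.632 -3.326 -0.1
endloop
endfacet
facet normal 0.994 -0.023 -0.106
outer loop
vertex 0.632 -3.326 -0.1
vertex 0.534 -1.589 -1.401
vertex 0.683 -2.821 0.269
endloop
endfacet
facet normal 0.072 -0.593 0.802
outer loop
vertex 0.632 -3.326 -0.1
vertex 0.683 -2.821 0.269
vertex -0.096 -3.056 0.165
endloop
endfacet

endsolid
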